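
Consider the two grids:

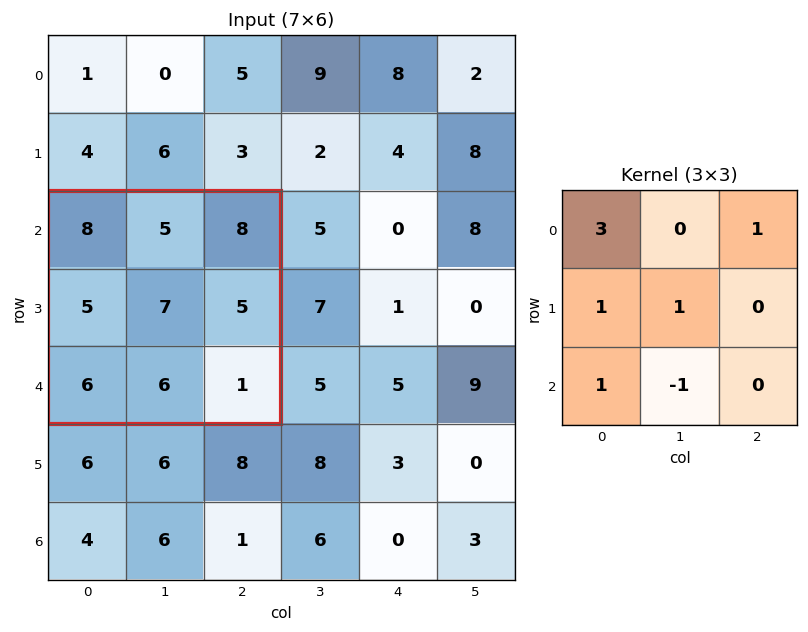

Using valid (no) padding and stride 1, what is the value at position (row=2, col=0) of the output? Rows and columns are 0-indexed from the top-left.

The receptive field on the input at this output position is [8 5 8 / 5 7 5 / 6 6 1]. Elementwise product with the kernel and sum: 8·3 + 8·1 + 5·1 + 7·1 + 6·1 + 6·-1.

44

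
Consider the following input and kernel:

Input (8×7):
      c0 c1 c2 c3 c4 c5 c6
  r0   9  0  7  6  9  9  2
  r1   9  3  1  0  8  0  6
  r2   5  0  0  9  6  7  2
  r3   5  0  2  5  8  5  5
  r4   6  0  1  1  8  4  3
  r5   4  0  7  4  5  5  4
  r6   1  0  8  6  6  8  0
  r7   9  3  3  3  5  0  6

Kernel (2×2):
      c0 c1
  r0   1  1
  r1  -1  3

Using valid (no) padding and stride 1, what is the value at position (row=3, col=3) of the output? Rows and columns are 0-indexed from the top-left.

36

The receptive field on the input at this output position is [5 8 / 1 8]. Elementwise product with the kernel and sum: 5·1 + 8·1 + 1·-1 + 8·3.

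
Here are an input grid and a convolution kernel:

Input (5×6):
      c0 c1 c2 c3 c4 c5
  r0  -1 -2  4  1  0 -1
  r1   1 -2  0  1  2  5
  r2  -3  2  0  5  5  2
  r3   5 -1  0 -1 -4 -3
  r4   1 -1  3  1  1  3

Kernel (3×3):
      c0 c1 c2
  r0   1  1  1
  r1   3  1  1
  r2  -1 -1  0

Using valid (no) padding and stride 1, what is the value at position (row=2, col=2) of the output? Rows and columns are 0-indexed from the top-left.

The receptive field on the input at this output position is [0 5 5 / 0 -1 -4 / 3 1 1]. Elementwise product with the kernel and sum: 0·1 + 5·1 + 5·1 + 0·3 + -1·1 + -4·1 + 3·-1 + 1·-1.

1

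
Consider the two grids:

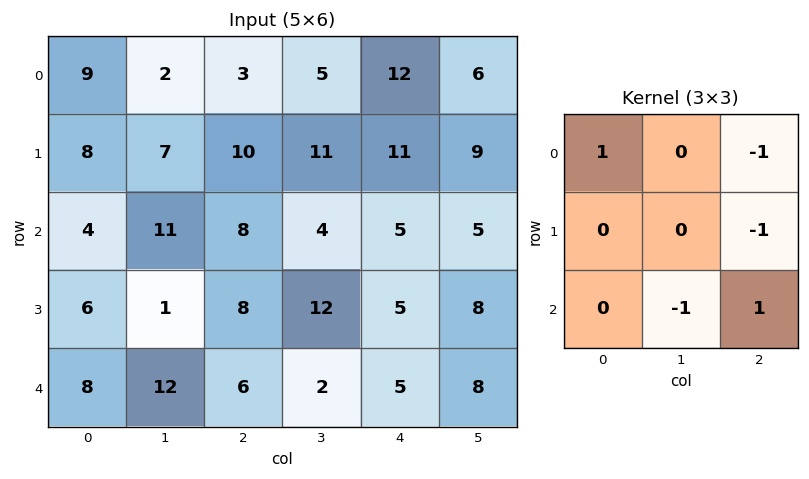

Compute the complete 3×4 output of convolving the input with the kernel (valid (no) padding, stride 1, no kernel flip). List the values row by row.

Output[0,0]: The receptive field on the input at this output position is [9 2 3 / 8 7 10 / 4 11 8]. Elementwise product with the kernel and sum: 9·1 + 3·-1 + 10·-1 + 11·-1 + 8·1.
Output[0,1]: The receptive field on the input at this output position is [2 3 5 / 7 10 11 / 11 8 4]. Elementwise product with the kernel and sum: 2·1 + 5·-1 + 11·-1 + 8·-1 + 4·1.

-7 -18 -19 -10
-3 -4 -13 0
-18 -9 1 -6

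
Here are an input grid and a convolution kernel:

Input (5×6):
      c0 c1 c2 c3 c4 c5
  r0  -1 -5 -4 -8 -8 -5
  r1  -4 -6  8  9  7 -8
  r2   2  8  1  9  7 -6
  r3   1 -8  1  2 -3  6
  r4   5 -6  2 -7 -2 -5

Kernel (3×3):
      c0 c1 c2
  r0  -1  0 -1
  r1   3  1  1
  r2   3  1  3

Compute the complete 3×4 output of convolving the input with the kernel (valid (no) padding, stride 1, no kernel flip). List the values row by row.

12 64 85 55
9 14 0 48
8 -75 -13 -32

Output[0,0]: The receptive field on the input at this output position is [-1 -5 -4 / -4 -6 8 / 2 8 1]. Elementwise product with the kernel and sum: -1·-1 + -4·-1 + -4·3 + -6·1 + 8·1 + 2·3 + 8·1 + 1·3.
Output[0,1]: The receptive field on the input at this output position is [-5 -4 -8 / -6 8 9 / 8 1 9]. Elementwise product with the kernel and sum: -5·-1 + -8·-1 + -6·3 + 8·1 + 9·1 + 8·3 + 1·1 + 9·3.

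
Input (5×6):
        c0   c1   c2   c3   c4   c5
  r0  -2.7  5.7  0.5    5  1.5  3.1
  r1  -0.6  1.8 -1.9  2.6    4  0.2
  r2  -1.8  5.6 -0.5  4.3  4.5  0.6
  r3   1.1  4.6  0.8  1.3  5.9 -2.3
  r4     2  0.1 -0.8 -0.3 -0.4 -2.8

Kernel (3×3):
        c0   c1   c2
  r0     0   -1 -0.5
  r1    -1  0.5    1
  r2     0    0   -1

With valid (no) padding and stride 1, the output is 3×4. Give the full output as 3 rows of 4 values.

Output[0,0]: The receptive field on the input at this output position is [-2.7 5.7 0.5 / -0.6 1.8 -1.9 / -1.8 5.6 -0.5]. Elementwise product with the kernel and sum: 5.7·-1 + 0.5·-0.5 + -0.6·-1 + 1.8·0.5 + -1.9·1 + -0.5·-1.

-5.85 -7.45 -3.05 -4.05
2.45 -2.25 -3.35 -3.25
-2.55 -4.25 -0.4 -2.65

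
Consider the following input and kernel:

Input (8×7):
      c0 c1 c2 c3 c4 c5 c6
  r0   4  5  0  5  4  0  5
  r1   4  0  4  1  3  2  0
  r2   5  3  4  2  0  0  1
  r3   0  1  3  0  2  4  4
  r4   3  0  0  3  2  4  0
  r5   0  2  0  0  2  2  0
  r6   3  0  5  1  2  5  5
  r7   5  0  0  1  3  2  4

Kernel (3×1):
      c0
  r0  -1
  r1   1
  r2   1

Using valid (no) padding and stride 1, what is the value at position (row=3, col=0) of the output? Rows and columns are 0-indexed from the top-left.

The receptive field on the input at this output position is [0 / 3 / 0]. Elementwise product with the kernel and sum: 0·-1 + 3·1 + 0·1.

3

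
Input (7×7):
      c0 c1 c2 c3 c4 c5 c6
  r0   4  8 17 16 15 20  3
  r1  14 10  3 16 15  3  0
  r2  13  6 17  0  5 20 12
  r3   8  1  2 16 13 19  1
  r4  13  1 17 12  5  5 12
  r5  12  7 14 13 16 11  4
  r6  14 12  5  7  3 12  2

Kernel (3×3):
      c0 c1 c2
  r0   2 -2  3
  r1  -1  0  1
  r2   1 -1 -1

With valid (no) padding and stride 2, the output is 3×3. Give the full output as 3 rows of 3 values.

Output[0,0]: The receptive field on the input at this output position is [4 8 17 / 14 10 3 / 13 6 17]. Elementwise product with the kernel and sum: 4·2 + 8·-2 + 17·3 + 14·-1 + 3·1 + 13·1 + 6·-1 + 17·-1.

22 71 -43
54 60 -18
74 22 13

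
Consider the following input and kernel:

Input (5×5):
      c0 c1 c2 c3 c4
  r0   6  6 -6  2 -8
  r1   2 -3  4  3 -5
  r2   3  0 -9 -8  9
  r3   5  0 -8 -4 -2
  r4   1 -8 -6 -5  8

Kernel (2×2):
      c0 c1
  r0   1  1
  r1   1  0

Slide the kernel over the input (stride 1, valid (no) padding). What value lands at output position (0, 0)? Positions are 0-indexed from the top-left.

The receptive field on the input at this output position is [6 6 / 2 -3]. Elementwise product with the kernel and sum: 6·1 + 6·1 + 2·1.

14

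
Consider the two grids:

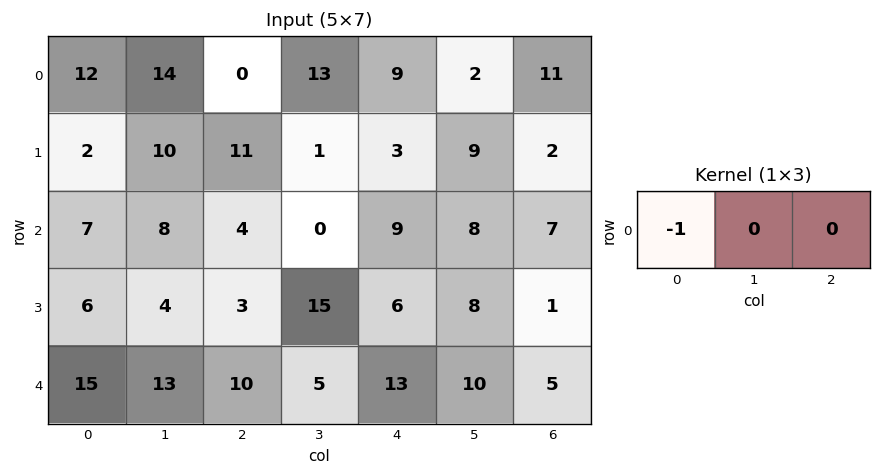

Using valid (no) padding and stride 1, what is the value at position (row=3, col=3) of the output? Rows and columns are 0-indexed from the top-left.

The receptive field on the input at this output position is [15 6 8]. Elementwise product with the kernel and sum: 15·-1.

-15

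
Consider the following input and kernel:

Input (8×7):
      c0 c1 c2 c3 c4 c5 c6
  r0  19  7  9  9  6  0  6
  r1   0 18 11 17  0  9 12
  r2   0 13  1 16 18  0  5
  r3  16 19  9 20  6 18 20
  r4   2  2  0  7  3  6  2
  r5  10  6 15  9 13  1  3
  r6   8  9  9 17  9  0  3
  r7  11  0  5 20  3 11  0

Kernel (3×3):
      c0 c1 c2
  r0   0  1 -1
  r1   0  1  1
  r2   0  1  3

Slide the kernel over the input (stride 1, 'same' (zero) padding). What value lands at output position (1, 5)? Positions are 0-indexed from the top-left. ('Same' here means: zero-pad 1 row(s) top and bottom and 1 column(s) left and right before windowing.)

30

The receptive field on the zero-padded input at this output position is [6 0 6 / 0 9 12 / 18 0 5]. Elementwise product with the kernel and sum: 0·1 + 6·-1 + 9·1 + 12·1 + 0·1 + 5·3.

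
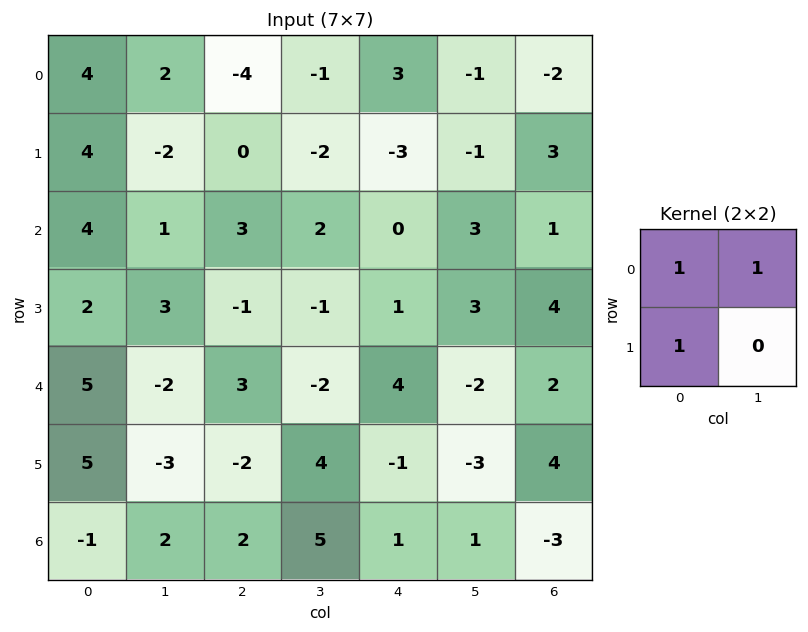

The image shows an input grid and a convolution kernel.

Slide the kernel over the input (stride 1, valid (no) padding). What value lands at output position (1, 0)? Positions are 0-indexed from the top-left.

The receptive field on the input at this output position is [4 -2 / 4 1]. Elementwise product with the kernel and sum: 4·1 + -2·1 + 4·1.

6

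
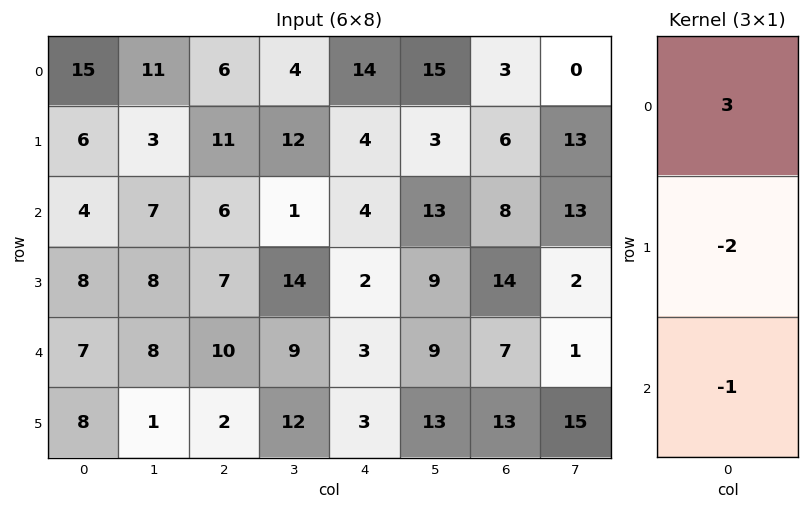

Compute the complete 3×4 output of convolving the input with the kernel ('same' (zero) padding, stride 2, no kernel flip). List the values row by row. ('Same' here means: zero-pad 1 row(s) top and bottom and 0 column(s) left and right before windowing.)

-36 -23 -32 -12
2 14 2 -12
2 -1 -3 15

Output[0,0]: The receptive field on the zero-padded input at this output position is [0 / 15 / 6]. Elementwise product with the kernel and sum: 0·3 + 15·-2 + 6·-1.
Output[0,1]: The receptive field on the zero-padded input at this output position is [0 / 6 / 11]. Elementwise product with the kernel and sum: 0·3 + 6·-2 + 11·-1.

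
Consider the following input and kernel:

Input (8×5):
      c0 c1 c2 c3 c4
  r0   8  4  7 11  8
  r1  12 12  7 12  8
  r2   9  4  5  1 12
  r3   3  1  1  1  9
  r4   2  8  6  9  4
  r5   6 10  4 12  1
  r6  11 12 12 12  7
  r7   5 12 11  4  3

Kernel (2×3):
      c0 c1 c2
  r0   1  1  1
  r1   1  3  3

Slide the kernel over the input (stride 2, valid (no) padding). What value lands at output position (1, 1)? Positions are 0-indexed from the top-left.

The receptive field on the input at this output position is [5 1 12 / 1 1 9]. Elementwise product with the kernel and sum: 5·1 + 1·1 + 12·1 + 1·1 + 1·3 + 9·3.

49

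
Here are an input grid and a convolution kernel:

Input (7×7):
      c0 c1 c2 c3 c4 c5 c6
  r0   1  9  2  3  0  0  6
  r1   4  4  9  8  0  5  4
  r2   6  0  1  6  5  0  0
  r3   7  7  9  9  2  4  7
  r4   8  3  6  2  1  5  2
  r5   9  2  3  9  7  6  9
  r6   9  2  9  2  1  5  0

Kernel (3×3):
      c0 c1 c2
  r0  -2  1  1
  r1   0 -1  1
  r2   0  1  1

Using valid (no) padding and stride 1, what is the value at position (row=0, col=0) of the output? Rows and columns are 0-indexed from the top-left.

15

The receptive field on the input at this output position is [1 9 2 / 4 4 9 / 6 0 1]. Elementwise product with the kernel and sum: 1·-2 + 9·1 + 2·1 + 4·-1 + 9·1 + 0·1 + 1·1.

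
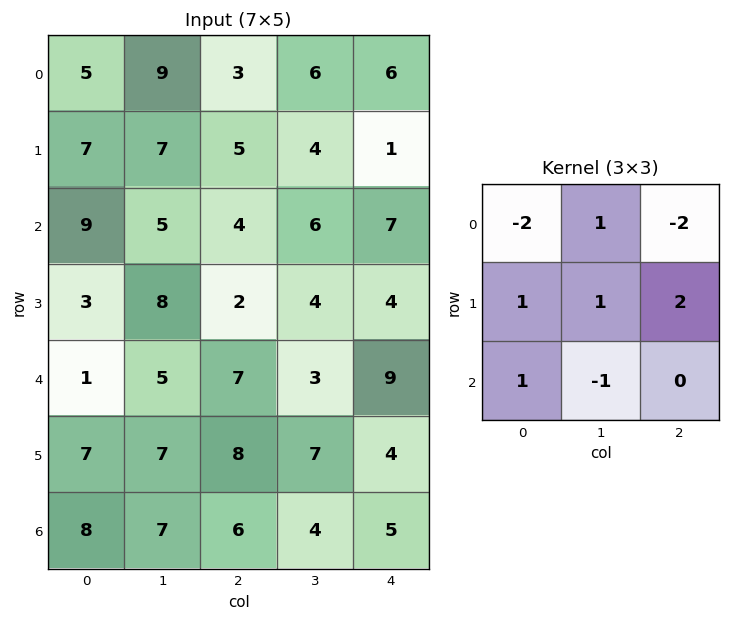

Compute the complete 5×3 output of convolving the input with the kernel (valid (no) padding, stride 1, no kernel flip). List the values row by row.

21 -6 -3
0 10 14
-10 -2 2
18 -5 21
20 21 -4

Output[0,0]: The receptive field on the input at this output position is [5 9 3 / 7 7 5 / 9 5 4]. Elementwise product with the kernel and sum: 5·-2 + 9·1 + 3·-2 + 7·1 + 7·1 + 5·2 + 9·1 + 5·-1.
Output[0,1]: The receptive field on the input at this output position is [9 3 6 / 7 5 4 / 5 4 6]. Elementwise product with the kernel and sum: 9·-2 + 3·1 + 6·-2 + 7·1 + 5·1 + 4·2 + 5·1 + 4·-1.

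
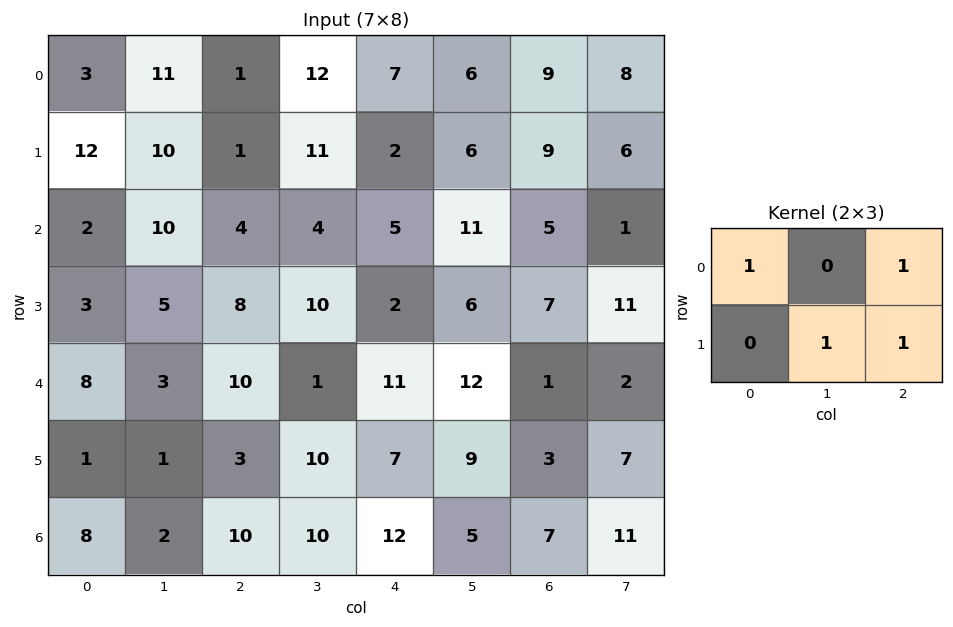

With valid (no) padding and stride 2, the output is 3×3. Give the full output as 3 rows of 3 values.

15 21 31
19 21 23
22 38 24

Output[0,0]: The receptive field on the input at this output position is [3 11 1 / 12 10 1]. Elementwise product with the kernel and sum: 3·1 + 1·1 + 10·1 + 1·1.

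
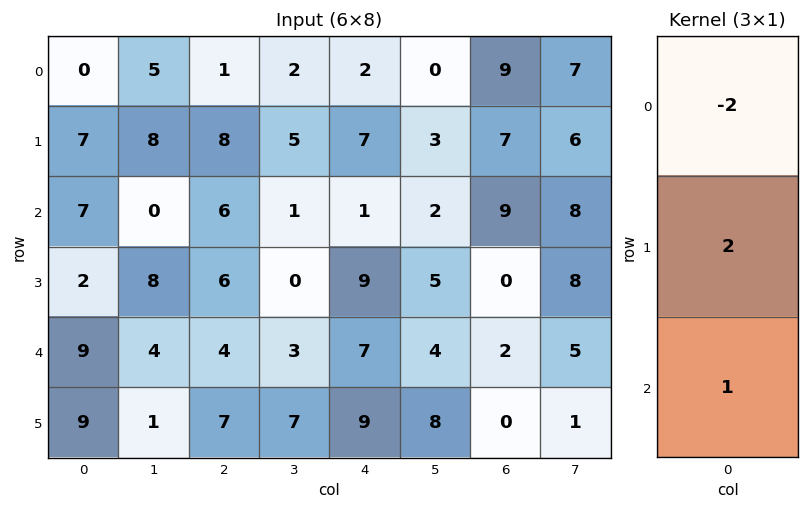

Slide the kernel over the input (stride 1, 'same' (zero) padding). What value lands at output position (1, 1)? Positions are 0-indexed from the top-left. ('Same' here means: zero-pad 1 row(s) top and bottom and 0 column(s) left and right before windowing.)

6

The receptive field on the zero-padded input at this output position is [5 / 8 / 0]. Elementwise product with the kernel and sum: 5·-2 + 8·2 + 0·1.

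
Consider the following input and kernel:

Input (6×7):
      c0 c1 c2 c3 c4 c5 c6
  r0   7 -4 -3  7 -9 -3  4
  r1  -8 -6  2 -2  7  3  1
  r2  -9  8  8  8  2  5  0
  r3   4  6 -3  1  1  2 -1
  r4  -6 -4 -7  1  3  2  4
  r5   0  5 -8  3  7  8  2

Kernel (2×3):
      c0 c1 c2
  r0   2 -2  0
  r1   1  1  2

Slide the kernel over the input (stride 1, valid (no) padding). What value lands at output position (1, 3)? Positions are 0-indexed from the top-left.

2

The receptive field on the input at this output position is [-2 7 3 / 8 2 5]. Elementwise product with the kernel and sum: -2·2 + 7·-2 + 8·1 + 2·1 + 5·2.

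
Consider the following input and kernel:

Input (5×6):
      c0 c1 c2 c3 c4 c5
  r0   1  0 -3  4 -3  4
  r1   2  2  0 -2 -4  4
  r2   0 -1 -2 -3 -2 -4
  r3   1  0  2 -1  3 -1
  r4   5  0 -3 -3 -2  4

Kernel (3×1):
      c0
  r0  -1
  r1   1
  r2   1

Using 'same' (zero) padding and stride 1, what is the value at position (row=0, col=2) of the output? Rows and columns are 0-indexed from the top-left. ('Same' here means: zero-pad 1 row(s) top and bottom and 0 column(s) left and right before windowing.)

-3

The receptive field on the zero-padded input at this output position is [0 / -3 / 0]. Elementwise product with the kernel and sum: 0·-1 + -3·1 + 0·1.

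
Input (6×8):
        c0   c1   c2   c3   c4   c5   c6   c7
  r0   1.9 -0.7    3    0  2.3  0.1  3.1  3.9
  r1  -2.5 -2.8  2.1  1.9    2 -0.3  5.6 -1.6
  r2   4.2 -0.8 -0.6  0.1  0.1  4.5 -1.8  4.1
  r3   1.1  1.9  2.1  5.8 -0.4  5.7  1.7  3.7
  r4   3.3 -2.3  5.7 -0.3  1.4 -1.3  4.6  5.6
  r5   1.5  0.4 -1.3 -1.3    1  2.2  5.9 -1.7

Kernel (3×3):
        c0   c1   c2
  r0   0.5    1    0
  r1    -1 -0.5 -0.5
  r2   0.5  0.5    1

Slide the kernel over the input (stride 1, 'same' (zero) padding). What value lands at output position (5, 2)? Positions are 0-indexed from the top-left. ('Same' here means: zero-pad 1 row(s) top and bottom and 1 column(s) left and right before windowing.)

5.45

The receptive field on the zero-padded input at this output position is [-2.3 5.7 -0.3 / 0.4 -1.3 -1.3 / 0 0 0]. Elementwise product with the kernel and sum: -2.3·0.5 + 5.7·1 + 0.4·-1 + -1.3·-0.5 + -1.3·-0.5 + 0·0.5 + 0·0.5 + 0·1.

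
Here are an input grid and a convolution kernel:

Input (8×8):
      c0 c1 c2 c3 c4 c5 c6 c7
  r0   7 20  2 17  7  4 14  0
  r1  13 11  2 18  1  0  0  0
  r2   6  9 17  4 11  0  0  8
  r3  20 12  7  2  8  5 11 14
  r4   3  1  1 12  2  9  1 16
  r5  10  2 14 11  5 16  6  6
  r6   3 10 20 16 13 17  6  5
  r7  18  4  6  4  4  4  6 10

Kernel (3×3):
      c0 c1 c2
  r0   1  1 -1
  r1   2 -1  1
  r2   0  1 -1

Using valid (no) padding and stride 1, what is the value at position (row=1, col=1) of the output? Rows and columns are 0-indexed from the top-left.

5

The receptive field on the input at this output position is [11 2 18 / 9 17 4 / 12 7 2]. Elementwise product with the kernel and sum: 11·1 + 2·1 + 18·-1 + 9·2 + 17·-1 + 4·1 + 7·1 + 2·-1.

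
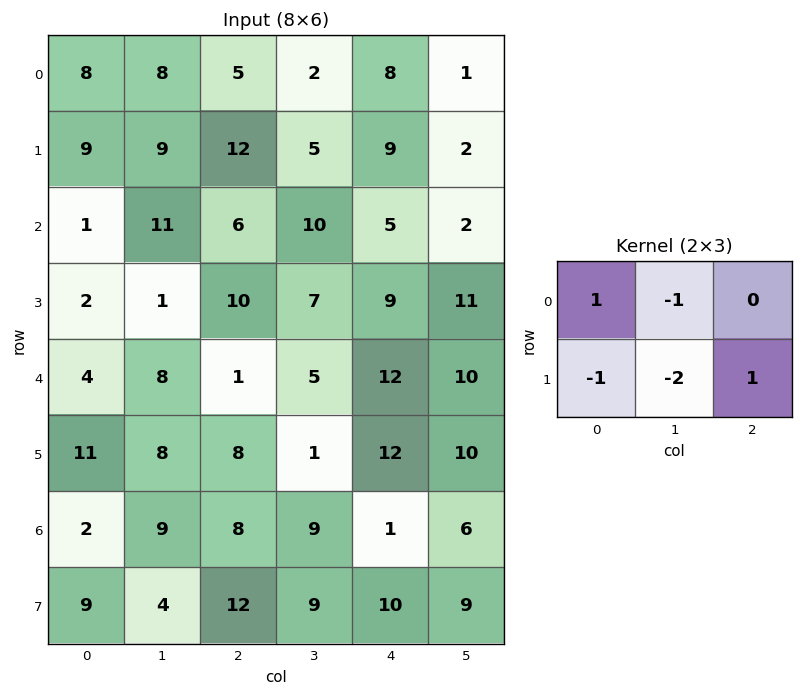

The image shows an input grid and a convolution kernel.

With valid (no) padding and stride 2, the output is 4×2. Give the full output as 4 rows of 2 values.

-15 -10
-4 -19
-23 -2
-12 -21

Output[0,0]: The receptive field on the input at this output position is [8 8 5 / 9 9 12]. Elementwise product with the kernel and sum: 8·1 + 8·-1 + 9·-1 + 9·-2 + 12·1.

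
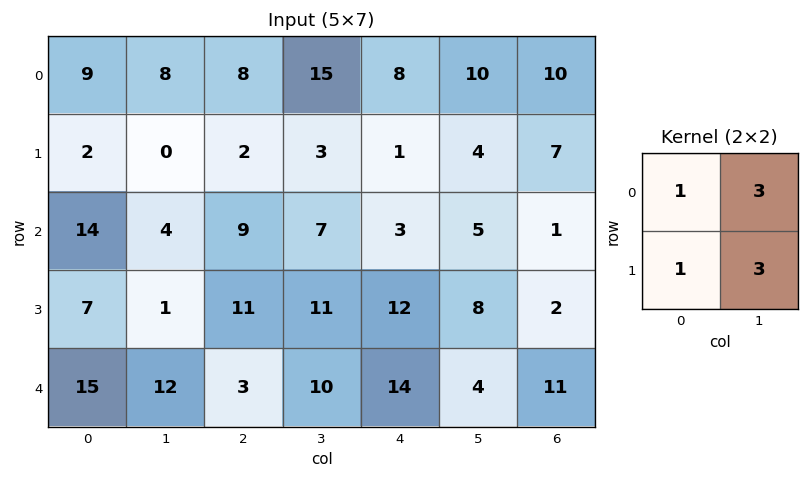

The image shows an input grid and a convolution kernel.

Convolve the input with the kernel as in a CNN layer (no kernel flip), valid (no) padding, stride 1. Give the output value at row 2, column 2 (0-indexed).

The receptive field on the input at this output position is [9 7 / 11 11]. Elementwise product with the kernel and sum: 9·1 + 7·3 + 11·1 + 11·3.

74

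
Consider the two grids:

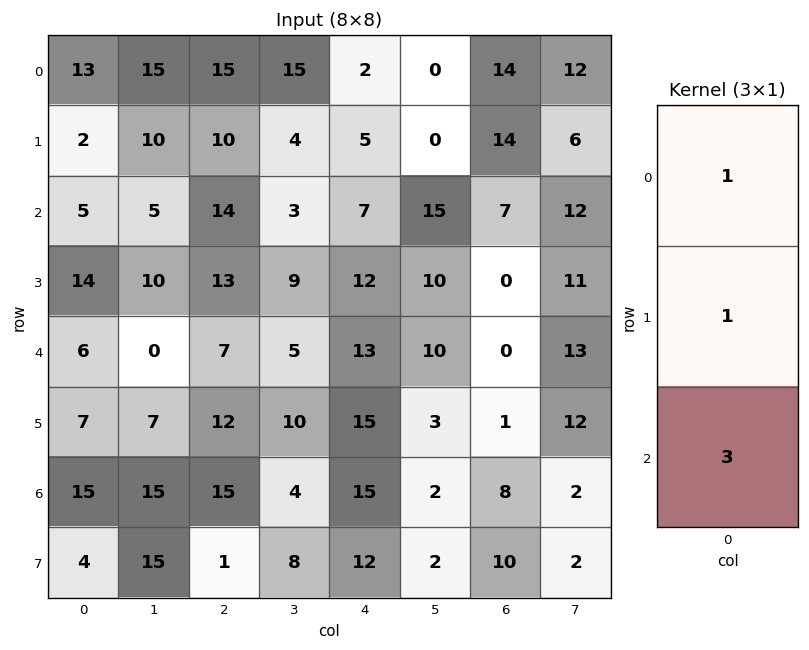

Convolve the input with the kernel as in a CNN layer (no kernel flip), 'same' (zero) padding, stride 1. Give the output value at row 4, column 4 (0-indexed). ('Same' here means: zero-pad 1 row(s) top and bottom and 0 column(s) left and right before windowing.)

70

The receptive field on the zero-padded input at this output position is [12 / 13 / 15]. Elementwise product with the kernel and sum: 12·1 + 13·1 + 15·3.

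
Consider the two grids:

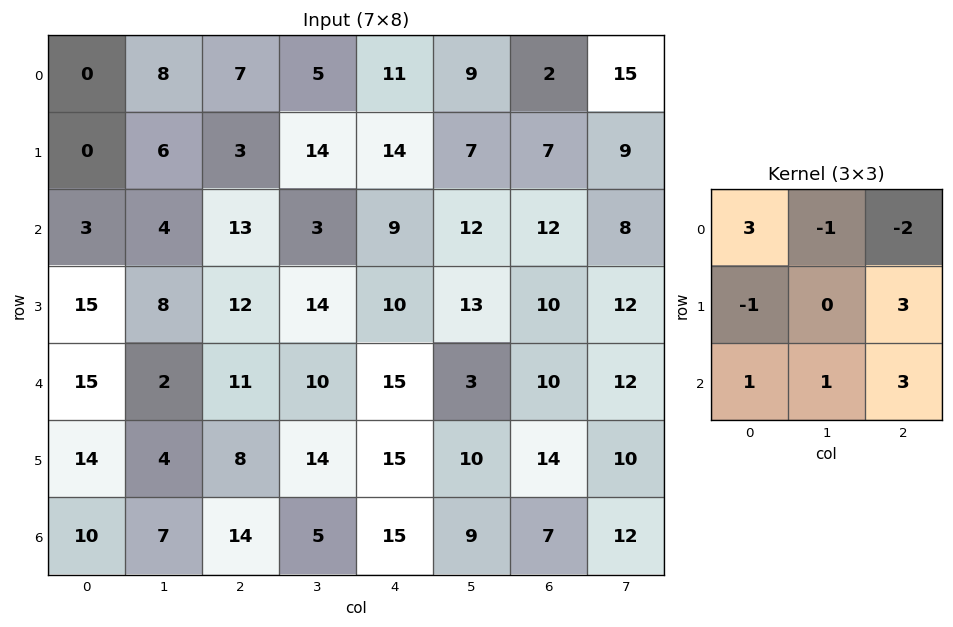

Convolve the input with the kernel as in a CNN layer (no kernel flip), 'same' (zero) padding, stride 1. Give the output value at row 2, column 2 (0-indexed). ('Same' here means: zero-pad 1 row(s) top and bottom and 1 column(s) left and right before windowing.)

The receptive field on the zero-padded input at this output position is [6 3 14 / 4 13 3 / 8 12 14]. Elementwise product with the kernel and sum: 6·3 + 3·-1 + 14·-2 + 4·-1 + 3·3 + 8·1 + 12·1 + 14·3.

54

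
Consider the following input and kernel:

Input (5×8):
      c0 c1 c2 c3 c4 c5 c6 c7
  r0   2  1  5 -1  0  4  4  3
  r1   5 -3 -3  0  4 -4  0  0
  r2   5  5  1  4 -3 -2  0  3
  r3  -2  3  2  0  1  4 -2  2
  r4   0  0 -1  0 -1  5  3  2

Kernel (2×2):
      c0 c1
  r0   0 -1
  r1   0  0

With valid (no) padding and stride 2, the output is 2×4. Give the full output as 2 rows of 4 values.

Output[0,0]: The receptive field on the input at this output position is [2 1 / 5 -3]. Elementwise product with the kernel and sum: 1·-1.

-1 1 -4 -3
-5 -4 2 -3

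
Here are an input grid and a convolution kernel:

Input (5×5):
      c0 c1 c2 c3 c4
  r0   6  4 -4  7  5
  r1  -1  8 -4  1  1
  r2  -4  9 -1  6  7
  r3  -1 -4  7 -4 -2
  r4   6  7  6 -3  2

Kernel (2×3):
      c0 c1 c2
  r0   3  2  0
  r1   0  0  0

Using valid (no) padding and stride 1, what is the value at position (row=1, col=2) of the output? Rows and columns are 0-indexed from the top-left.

The receptive field on the input at this output position is [-4 1 1 / -1 6 7]. Elementwise product with the kernel and sum: -4·3 + 1·2.

-10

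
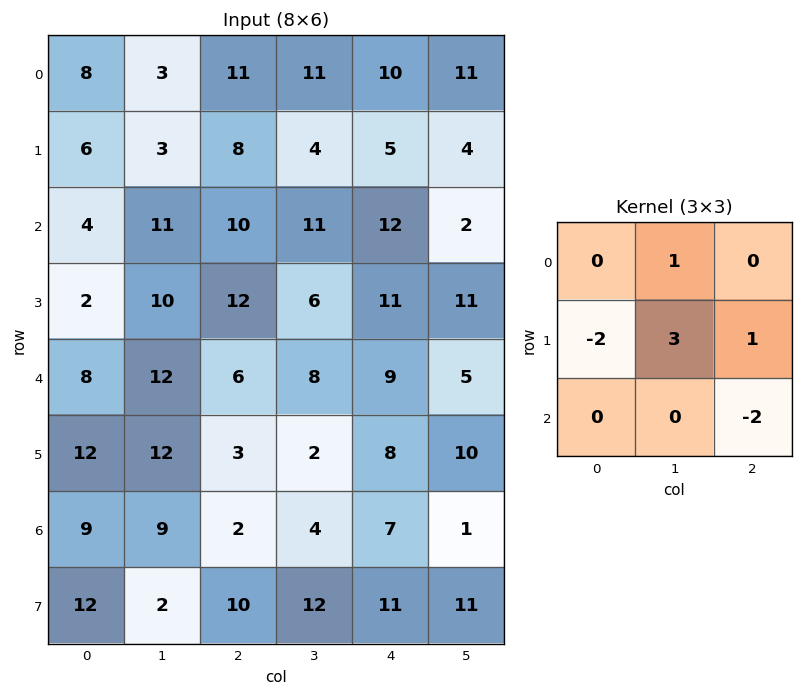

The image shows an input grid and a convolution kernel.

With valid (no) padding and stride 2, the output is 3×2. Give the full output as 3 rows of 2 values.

-12 -12
37 -2
23 2

Output[0,0]: The receptive field on the input at this output position is [8 3 11 / 6 3 8 / 4 11 10]. Elementwise product with the kernel and sum: 3·1 + 6·-2 + 3·3 + 8·1 + 10·-2.
Output[0,1]: The receptive field on the input at this output position is [11 11 10 / 8 4 5 / 10 11 12]. Elementwise product with the kernel and sum: 11·1 + 8·-2 + 4·3 + 5·1 + 12·-2.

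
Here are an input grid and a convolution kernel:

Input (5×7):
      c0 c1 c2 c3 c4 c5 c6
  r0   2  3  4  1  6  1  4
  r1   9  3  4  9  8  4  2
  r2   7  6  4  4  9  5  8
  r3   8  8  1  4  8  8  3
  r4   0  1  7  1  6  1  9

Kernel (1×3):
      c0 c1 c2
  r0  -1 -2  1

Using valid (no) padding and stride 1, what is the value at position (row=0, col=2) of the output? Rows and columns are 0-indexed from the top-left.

0

The receptive field on the input at this output position is [4 1 6]. Elementwise product with the kernel and sum: 4·-1 + 1·-2 + 6·1.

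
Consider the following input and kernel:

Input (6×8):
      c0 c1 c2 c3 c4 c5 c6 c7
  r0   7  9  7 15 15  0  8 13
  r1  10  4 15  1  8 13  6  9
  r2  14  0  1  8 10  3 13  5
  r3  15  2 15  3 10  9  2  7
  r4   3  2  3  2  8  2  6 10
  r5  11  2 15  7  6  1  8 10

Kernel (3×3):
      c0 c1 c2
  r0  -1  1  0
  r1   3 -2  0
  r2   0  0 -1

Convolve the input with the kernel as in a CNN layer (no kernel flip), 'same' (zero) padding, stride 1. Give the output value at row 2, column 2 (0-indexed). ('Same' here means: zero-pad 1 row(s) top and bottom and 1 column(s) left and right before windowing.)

The receptive field on the zero-padded input at this output position is [4 15 1 / 0 1 8 / 2 15 3]. Elementwise product with the kernel and sum: 4·-1 + 15·1 + 0·3 + 1·-2 + 3·-1.

6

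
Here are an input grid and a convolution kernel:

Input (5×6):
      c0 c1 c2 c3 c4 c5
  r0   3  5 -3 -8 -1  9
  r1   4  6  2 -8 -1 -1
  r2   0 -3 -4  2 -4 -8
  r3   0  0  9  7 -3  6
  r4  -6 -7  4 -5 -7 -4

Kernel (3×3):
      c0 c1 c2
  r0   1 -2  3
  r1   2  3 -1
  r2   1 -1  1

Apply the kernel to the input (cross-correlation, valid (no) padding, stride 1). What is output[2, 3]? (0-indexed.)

-17

The receptive field on the input at this output position is [2 -4 -8 / 7 -3 6 / -5 -7 -4]. Elementwise product with the kernel and sum: 2·1 + -4·-2 + -8·3 + 7·2 + -3·3 + 6·-1 + -5·1 + -7·-1 + -4·1.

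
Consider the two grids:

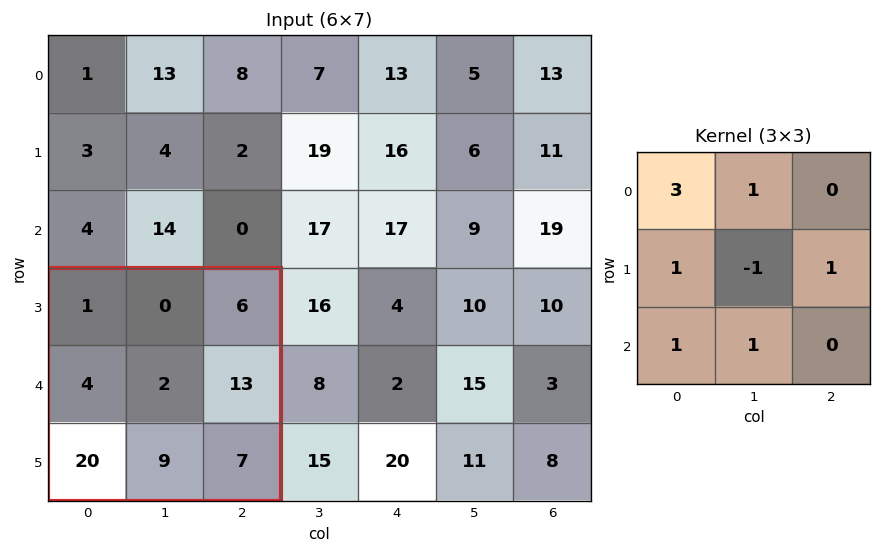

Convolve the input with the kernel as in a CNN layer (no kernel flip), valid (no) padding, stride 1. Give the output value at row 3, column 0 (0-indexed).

47

The receptive field on the input at this output position is [1 0 6 / 4 2 13 / 20 9 7]. Elementwise product with the kernel and sum: 1·3 + 0·1 + 4·1 + 2·-1 + 13·1 + 20·1 + 9·1.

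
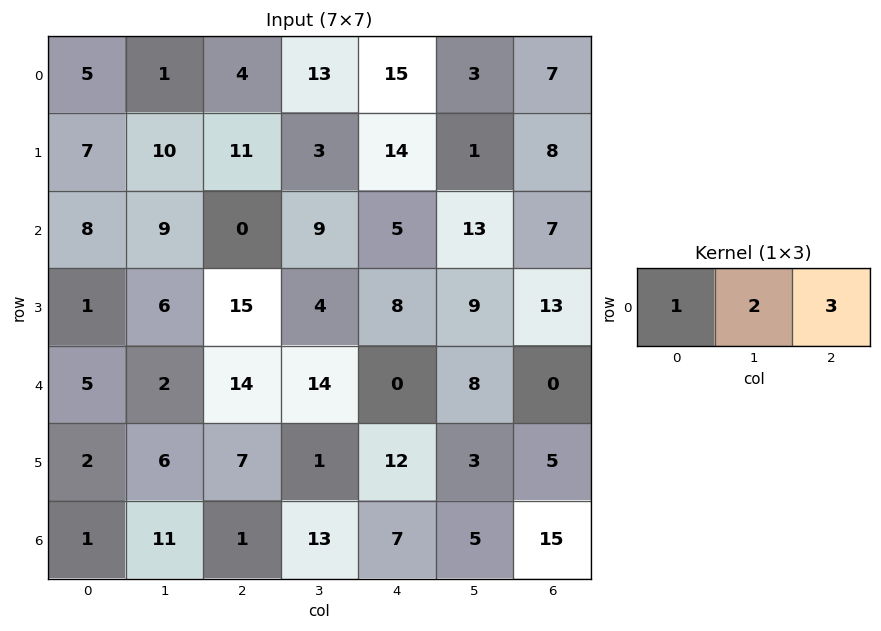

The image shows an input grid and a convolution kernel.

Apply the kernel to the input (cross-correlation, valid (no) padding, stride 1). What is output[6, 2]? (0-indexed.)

48

The receptive field on the input at this output position is [1 13 7]. Elementwise product with the kernel and sum: 1·1 + 13·2 + 7·3.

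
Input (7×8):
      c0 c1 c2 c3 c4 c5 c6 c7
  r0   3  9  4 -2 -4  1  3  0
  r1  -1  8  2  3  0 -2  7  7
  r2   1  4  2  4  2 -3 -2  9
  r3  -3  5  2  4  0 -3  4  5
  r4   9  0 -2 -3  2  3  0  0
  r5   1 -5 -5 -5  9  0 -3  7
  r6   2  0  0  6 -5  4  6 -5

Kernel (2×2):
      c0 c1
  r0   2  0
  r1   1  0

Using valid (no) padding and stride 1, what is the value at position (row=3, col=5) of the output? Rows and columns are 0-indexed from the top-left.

-3

The receptive field on the input at this output position is [-3 4 / 3 0]. Elementwise product with the kernel and sum: -3·2 + 3·1.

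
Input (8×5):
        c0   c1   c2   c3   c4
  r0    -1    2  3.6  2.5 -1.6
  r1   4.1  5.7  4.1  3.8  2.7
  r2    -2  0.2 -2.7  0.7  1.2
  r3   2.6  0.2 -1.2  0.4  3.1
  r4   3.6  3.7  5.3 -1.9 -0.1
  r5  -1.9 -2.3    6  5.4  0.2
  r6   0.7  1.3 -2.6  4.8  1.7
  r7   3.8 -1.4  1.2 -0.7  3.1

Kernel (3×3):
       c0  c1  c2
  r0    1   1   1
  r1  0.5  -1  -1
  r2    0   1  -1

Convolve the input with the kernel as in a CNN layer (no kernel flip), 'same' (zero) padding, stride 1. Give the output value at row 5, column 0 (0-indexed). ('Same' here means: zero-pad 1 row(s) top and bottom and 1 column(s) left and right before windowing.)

10.9

The receptive field on the zero-padded input at this output position is [0 3.6 3.7 / 0 -1.9 -2.3 / 0 0.7 1.3]. Elementwise product with the kernel and sum: 0·1 + 3.6·1 + 3.7·1 + 0·0.5 + -1.9·-1 + -2.3·-1 + 0.7·1 + 1.3·-1.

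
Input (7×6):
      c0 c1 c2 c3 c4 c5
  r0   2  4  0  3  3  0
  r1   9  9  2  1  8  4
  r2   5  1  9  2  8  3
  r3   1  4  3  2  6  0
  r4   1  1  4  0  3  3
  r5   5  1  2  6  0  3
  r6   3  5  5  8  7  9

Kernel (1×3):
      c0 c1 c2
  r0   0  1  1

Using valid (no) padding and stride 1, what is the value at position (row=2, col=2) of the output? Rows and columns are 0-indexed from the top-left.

10

The receptive field on the input at this output position is [9 2 8]. Elementwise product with the kernel and sum: 2·1 + 8·1.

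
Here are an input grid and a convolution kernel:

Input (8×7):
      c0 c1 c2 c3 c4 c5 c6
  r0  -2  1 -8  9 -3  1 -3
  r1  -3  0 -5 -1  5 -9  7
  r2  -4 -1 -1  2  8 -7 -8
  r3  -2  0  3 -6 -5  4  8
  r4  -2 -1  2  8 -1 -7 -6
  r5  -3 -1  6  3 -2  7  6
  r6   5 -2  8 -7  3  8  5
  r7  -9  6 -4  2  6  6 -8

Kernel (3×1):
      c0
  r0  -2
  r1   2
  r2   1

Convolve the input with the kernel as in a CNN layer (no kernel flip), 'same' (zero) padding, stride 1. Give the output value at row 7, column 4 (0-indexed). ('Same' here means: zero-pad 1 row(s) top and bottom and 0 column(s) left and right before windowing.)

6

The receptive field on the zero-padded input at this output position is [3 / 6 / 0]. Elementwise product with the kernel and sum: 3·-2 + 6·2 + 0·1.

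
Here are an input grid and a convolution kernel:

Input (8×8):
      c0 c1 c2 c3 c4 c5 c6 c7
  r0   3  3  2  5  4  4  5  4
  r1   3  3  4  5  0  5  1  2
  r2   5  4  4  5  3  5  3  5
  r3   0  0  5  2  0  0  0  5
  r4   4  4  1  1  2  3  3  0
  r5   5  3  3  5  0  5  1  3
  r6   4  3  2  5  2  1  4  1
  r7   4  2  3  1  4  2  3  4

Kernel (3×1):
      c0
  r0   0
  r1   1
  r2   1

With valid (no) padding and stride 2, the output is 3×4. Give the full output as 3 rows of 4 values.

8 8 3 4
4 6 2 3
9 5 2 5

Output[0,0]: The receptive field on the input at this output position is [3 / 3 / 5]. Elementwise product with the kernel and sum: 3·1 + 5·1.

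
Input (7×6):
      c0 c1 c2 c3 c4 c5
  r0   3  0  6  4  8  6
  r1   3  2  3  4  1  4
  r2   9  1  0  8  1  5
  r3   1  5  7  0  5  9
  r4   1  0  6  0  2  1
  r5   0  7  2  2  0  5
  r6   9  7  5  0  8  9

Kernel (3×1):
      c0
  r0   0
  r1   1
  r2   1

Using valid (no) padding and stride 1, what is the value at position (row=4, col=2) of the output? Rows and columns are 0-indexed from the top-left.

7

The receptive field on the input at this output position is [6 / 2 / 5]. Elementwise product with the kernel and sum: 2·1 + 5·1.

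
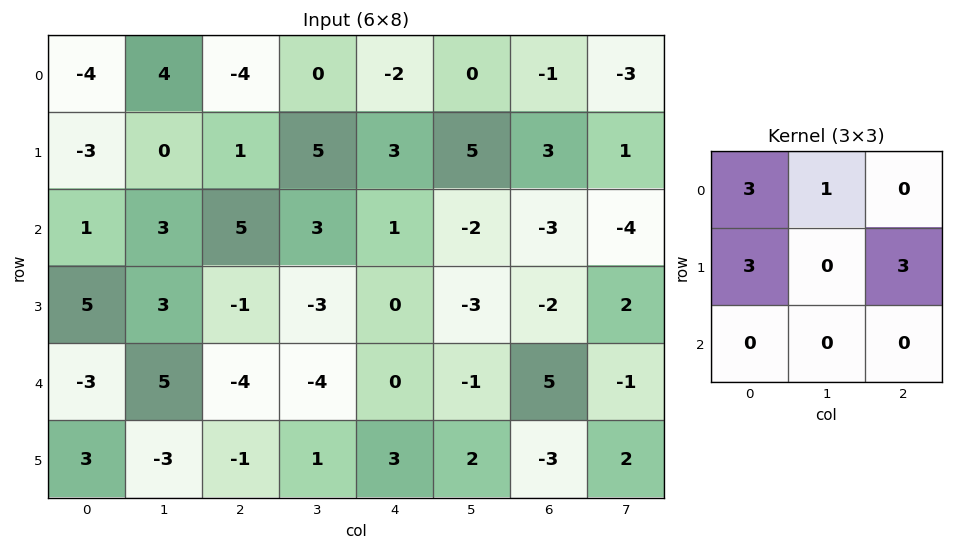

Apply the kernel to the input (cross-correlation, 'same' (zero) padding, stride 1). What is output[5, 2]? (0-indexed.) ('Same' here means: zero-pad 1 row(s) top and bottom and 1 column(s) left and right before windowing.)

5

The receptive field on the zero-padded input at this output position is [5 -4 -4 / -3 -1 1 / 0 0 0]. Elementwise product with the kernel and sum: 5·3 + -4·1 + -3·3 + 1·3.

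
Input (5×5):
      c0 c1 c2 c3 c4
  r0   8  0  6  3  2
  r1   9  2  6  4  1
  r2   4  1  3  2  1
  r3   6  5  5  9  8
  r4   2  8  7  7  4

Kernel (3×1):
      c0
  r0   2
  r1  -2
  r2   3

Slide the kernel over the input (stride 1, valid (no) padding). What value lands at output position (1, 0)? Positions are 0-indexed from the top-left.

28

The receptive field on the input at this output position is [9 / 4 / 6]. Elementwise product with the kernel and sum: 9·2 + 4·-2 + 6·3.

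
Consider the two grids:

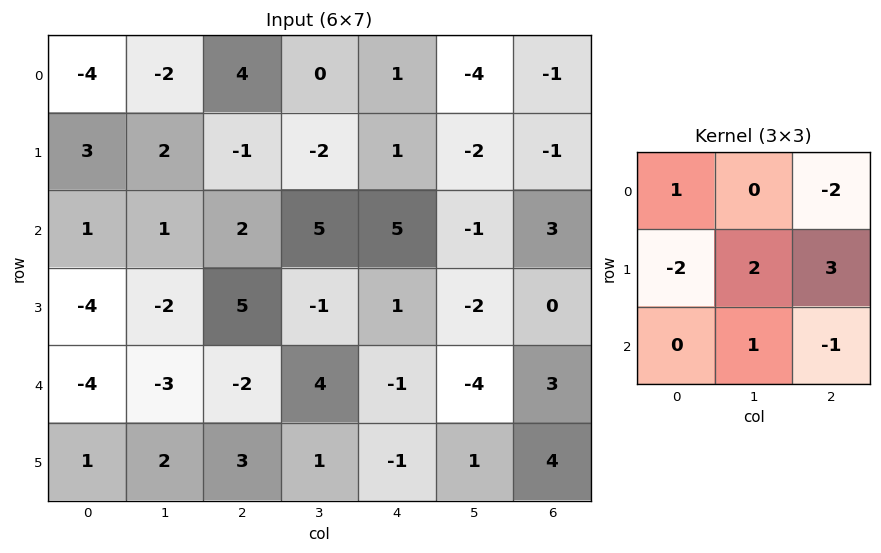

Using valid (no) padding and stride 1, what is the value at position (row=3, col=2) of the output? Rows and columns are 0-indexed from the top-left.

14

The receptive field on the input at this output position is [5 -1 1 / -2 4 -1 / 3 1 -1]. Elementwise product with the kernel and sum: 5·1 + 1·-2 + -2·-2 + 4·2 + -1·3 + 1·1 + -1·-1.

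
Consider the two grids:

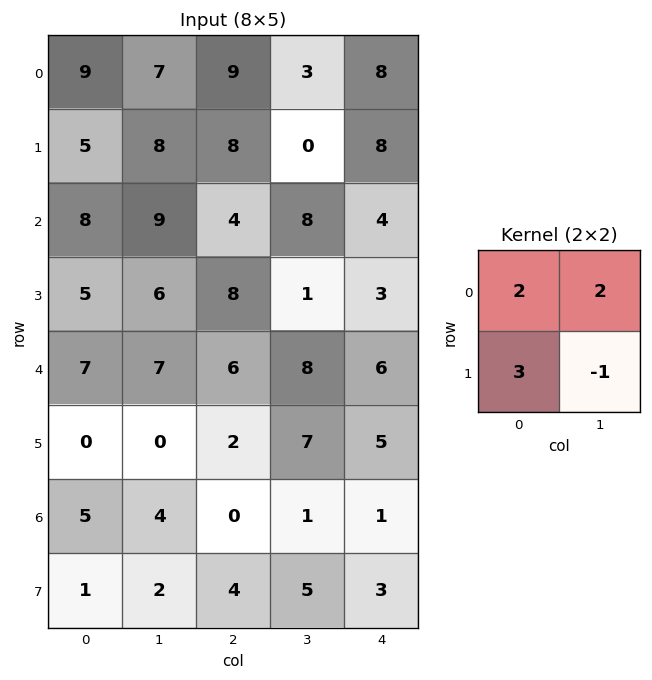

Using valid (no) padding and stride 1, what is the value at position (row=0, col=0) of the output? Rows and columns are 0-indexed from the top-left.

The receptive field on the input at this output position is [9 7 / 5 8]. Elementwise product with the kernel and sum: 9·2 + 7·2 + 5·3 + 8·-1.

39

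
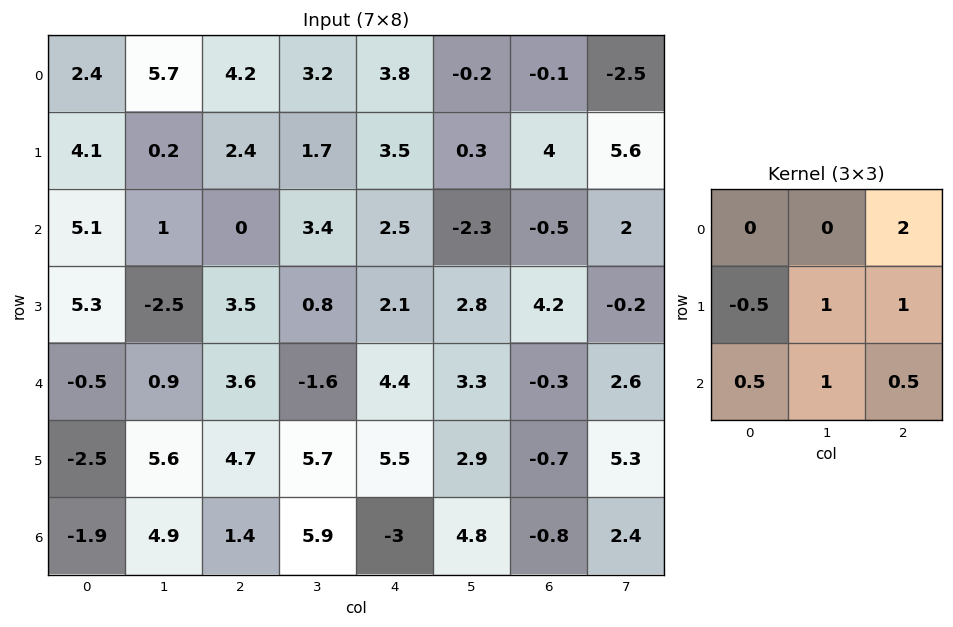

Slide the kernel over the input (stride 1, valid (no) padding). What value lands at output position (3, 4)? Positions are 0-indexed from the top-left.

14.5

The receptive field on the input at this output position is [2.1 2.8 4.2 / 4.4 3.3 -0.3 / 5.5 2.9 -0.7]. Elementwise product with the kernel and sum: 4.2·2 + 4.4·-0.5 + 3.3·1 + -0.3·1 + 5.5·0.5 + 2.9·1 + -0.7·0.5.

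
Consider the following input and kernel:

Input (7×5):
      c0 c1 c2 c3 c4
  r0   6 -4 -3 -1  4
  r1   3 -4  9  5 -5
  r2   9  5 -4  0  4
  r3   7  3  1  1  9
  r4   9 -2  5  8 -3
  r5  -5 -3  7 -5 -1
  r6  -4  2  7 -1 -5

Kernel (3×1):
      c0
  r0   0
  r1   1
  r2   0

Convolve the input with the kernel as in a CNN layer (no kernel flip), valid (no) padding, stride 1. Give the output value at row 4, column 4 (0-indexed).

The receptive field on the input at this output position is [-3 / -1 / -5]. Elementwise product with the kernel and sum: -1·1.

-1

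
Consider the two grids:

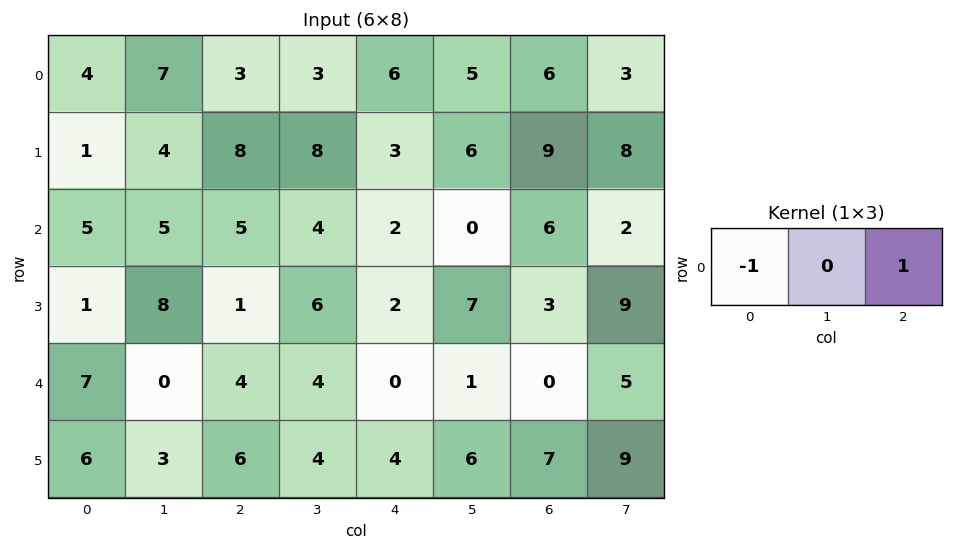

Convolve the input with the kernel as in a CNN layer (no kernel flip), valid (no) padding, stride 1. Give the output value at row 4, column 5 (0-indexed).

The receptive field on the input at this output position is [1 0 5]. Elementwise product with the kernel and sum: 1·-1 + 5·1.

4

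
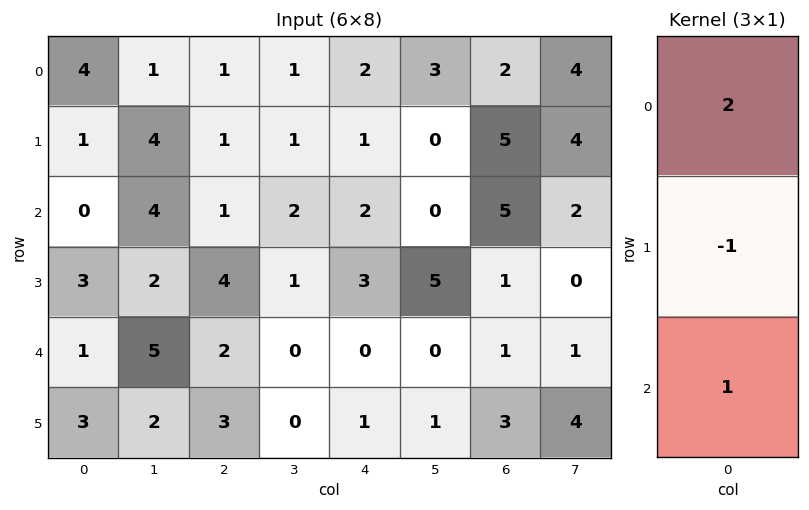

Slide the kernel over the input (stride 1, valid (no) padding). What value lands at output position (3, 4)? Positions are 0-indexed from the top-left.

7

The receptive field on the input at this output position is [3 / 0 / 1]. Elementwise product with the kernel and sum: 3·2 + 0·-1 + 1·1.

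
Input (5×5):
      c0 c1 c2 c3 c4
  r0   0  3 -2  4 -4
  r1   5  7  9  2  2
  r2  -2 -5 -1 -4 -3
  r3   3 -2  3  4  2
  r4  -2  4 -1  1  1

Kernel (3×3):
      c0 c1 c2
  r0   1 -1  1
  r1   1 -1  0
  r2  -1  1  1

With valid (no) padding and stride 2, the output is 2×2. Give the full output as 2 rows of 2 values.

Output[0,0]: The receptive field on the input at this output position is [0 3 -2 / 5 7 9 / -2 -5 -1]. Elementwise product with the kernel and sum: 0·1 + 3·-1 + -2·1 + 5·1 + 7·-1 + -2·-1 + -5·1 + -1·1.
Output[0,1]: The receptive field on the input at this output position is [-2 4 -4 / 9 2 2 / -1 -4 -3]. Elementwise product with the kernel and sum: -2·1 + 4·-1 + -4·1 + 9·1 + 2·-1 + -1·-1 + -4·1 + -3·1.

-11 -9
12 2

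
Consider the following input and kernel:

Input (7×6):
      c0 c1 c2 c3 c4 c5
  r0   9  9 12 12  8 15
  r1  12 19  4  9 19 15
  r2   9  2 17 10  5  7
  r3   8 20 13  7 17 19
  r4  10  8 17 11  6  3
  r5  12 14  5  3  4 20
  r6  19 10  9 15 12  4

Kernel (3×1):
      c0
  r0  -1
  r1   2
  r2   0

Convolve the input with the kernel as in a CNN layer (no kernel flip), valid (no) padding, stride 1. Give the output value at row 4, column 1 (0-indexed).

20

The receptive field on the input at this output position is [8 / 14 / 10]. Elementwise product with the kernel and sum: 8·-1 + 14·2.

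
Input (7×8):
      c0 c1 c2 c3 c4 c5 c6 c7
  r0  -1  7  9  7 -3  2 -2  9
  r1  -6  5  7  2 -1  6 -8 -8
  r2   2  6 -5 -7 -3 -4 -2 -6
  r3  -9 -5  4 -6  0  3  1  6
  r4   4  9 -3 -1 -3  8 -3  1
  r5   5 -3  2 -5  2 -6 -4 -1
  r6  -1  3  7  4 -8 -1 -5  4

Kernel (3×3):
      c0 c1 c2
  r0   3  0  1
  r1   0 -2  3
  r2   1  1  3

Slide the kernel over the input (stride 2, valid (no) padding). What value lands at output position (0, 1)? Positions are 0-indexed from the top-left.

The receptive field on the input at this output position is [9 7 -3 / 7 2 -1 / -5 -7 -3]. Elementwise product with the kernel and sum: 9·3 + -3·1 + 2·-2 + -1·3 + -5·1 + -7·1 + -3·3.

-4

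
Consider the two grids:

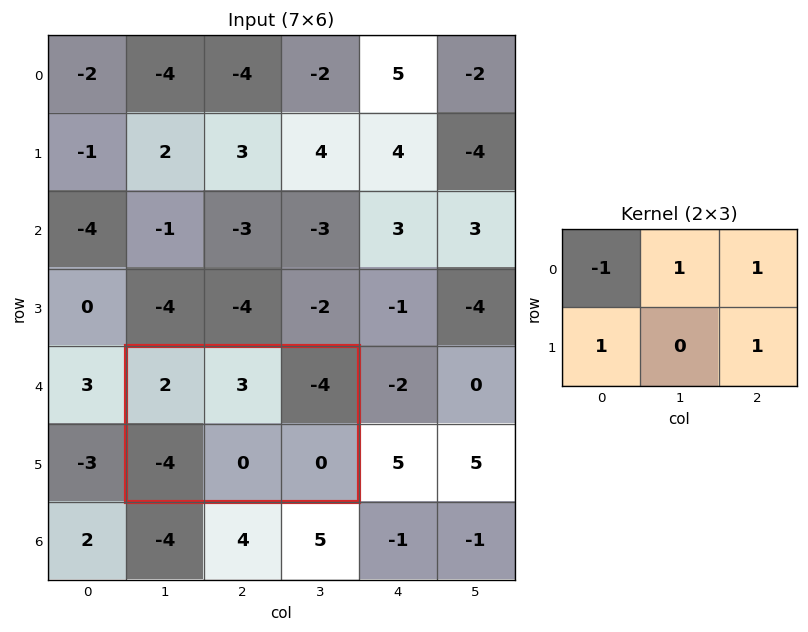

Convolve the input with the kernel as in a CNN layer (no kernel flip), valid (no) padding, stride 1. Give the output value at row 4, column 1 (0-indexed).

The receptive field on the input at this output position is [2 3 -4 / -4 0 0]. Elementwise product with the kernel and sum: 2·-1 + 3·1 + -4·1 + -4·1 + 0·1.

-7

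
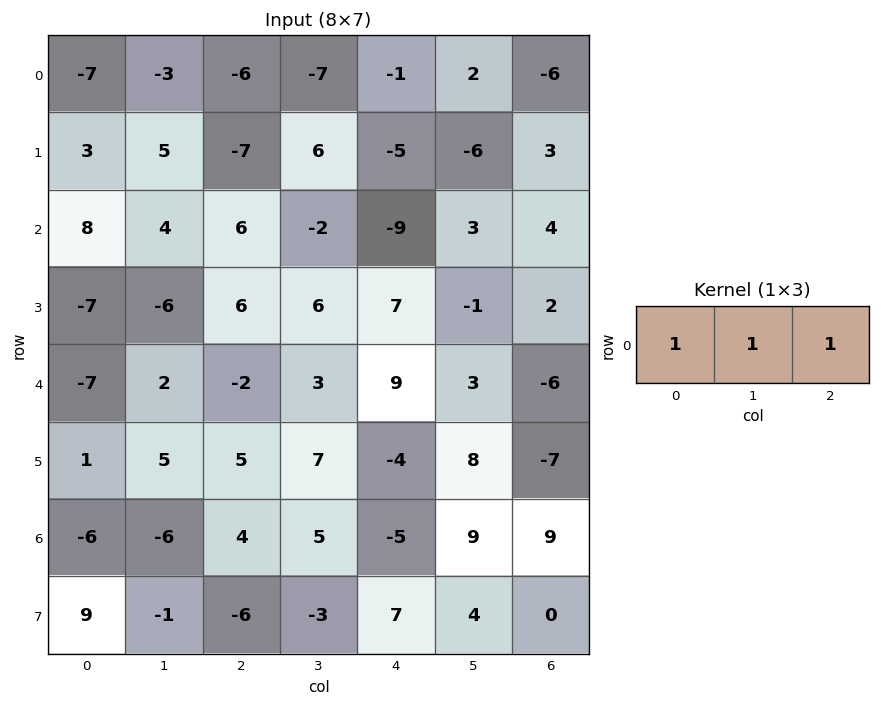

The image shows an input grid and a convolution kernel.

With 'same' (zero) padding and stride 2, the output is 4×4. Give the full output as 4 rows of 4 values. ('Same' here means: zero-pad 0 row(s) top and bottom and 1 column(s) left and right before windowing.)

Output[0,0]: The receptive field on the zero-padded input at this output position is [0 -7 -3]. Elementwise product with the kernel and sum: 0·1 + -7·1 + -3·1.
Output[0,1]: The receptive field on the zero-padded input at this output position is [-3 -6 -7]. Elementwise product with the kernel and sum: -3·1 + -6·1 + -7·1.

-10 -16 -6 -4
12 8 -8 7
-5 3 15 -3
-12 3 9 18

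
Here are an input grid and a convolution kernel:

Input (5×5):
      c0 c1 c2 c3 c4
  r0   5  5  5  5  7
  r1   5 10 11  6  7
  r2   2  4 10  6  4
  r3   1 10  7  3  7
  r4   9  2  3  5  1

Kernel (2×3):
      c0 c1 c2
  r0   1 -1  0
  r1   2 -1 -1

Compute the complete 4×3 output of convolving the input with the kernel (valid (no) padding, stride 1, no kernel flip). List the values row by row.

-11 3 9
-15 -9 15
-17 4 8
4 -1 4

Output[0,0]: The receptive field on the input at this output position is [5 5 5 / 5 10 11]. Elementwise product with the kernel and sum: 5·1 + 5·-1 + 5·2 + 10·-1 + 11·-1.
Output[0,1]: The receptive field on the input at this output position is [5 5 5 / 10 11 6]. Elementwise product with the kernel and sum: 5·1 + 5·-1 + 10·2 + 11·-1 + 6·-1.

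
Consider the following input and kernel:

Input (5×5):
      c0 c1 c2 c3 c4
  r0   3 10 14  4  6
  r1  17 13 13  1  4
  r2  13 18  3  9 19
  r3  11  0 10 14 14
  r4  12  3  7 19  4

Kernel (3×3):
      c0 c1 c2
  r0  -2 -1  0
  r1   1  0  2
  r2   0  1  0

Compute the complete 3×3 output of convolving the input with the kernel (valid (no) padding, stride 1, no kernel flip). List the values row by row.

Output[0,0]: The receptive field on the input at this output position is [3 10 14 / 17 13 13 / 13 18 3]. Elementwise product with the kernel and sum: 3·-2 + 10·-1 + 17·1 + 13·2 + 18·1.

45 -16 -2
-28 7 28
-10 -4 42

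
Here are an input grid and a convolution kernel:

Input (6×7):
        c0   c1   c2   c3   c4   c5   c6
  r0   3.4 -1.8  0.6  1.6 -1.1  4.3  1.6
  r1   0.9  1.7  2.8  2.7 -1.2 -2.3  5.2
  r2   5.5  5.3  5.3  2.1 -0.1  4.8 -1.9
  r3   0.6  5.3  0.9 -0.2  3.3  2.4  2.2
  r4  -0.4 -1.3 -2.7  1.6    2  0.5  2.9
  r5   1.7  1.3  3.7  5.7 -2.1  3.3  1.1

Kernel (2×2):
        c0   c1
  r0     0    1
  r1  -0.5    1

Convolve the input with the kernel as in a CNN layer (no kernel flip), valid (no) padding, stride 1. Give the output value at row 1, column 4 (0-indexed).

2.55

The receptive field on the input at this output position is [-1.2 -2.3 / -0.1 4.8]. Elementwise product with the kernel and sum: -2.3·1 + -0.1·-0.5 + 4.8·1.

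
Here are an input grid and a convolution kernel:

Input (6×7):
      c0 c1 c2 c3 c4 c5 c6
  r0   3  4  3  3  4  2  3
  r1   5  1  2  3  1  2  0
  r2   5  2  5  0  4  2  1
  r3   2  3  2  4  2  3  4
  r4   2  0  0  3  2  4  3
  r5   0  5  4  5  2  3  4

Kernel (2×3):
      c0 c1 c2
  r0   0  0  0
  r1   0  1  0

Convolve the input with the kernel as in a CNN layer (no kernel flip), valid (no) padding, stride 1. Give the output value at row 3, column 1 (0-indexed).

0

The receptive field on the input at this output position is [3 2 4 / 0 0 3]. Elementwise product with the kernel and sum: 0·1.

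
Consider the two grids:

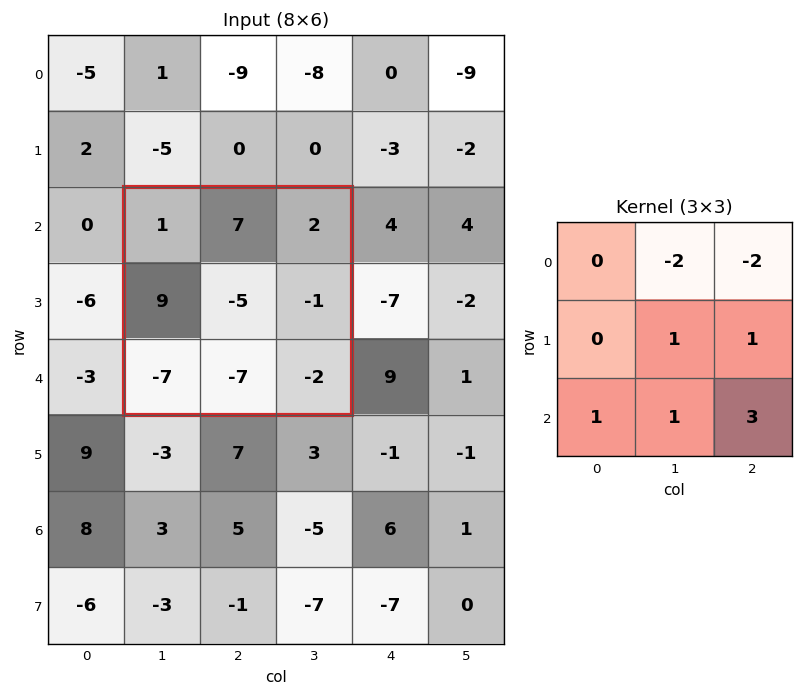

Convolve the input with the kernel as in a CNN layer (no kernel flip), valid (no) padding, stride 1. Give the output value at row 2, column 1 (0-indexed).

The receptive field on the input at this output position is [1 7 2 / 9 -5 -1 / -7 -7 -2]. Elementwise product with the kernel and sum: 7·-2 + 2·-2 + -5·1 + -1·1 + -7·1 + -7·1 + -2·3.

-44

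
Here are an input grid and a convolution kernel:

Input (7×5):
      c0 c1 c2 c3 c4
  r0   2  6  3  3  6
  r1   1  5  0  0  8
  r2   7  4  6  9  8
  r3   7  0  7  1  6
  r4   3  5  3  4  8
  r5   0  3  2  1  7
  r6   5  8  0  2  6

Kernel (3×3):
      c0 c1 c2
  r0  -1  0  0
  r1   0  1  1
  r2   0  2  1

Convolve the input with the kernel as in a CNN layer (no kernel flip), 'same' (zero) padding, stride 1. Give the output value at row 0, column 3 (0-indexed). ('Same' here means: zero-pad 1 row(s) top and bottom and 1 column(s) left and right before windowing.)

The receptive field on the zero-padded input at this output position is [0 0 0 / 3 3 6 / 0 0 8]. Elementwise product with the kernel and sum: 0·-1 + 3·1 + 6·1 + 0·2 + 8·1.

17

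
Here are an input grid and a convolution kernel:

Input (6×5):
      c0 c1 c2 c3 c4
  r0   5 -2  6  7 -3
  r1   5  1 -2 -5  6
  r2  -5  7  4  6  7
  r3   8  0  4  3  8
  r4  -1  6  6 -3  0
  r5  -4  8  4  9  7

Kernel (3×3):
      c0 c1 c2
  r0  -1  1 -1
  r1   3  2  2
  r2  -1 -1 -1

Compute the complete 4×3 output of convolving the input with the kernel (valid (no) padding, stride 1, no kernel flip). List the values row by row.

Output[0,0]: The receptive field on the input at this output position is [5 -2 6 / 5 1 -2 / -5 7 4]. Elementwise product with the kernel and sum: 5·-1 + -2·1 + 6·-1 + 5·3 + 1·2 + -2·2 + -5·-1 + 7·-1 + 4·-1.
Output[0,1]: The receptive field on the input at this output position is [-2 6 7 / 1 -2 -5 / 7 4 6]. Elementwise product with the kernel and sum: -2·-1 + 6·1 + 7·-1 + 1·3 + -2·2 + -5·2 + 7·-1 + 4·-1 + 6·-1.

-6 -27 -17
-7 36 14
29 -4 26
1 4 -17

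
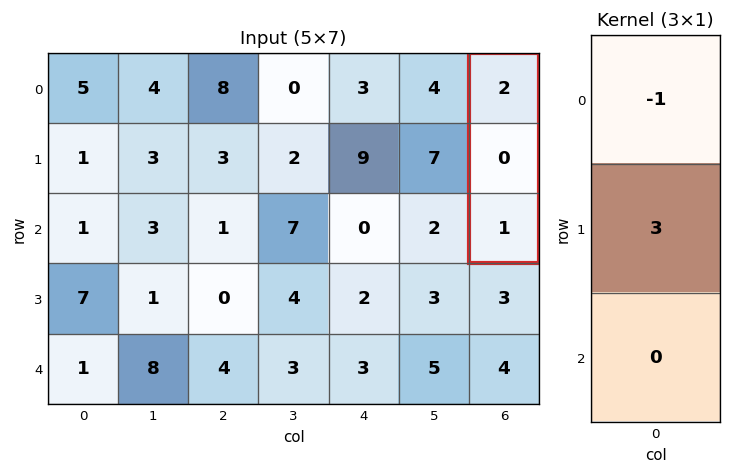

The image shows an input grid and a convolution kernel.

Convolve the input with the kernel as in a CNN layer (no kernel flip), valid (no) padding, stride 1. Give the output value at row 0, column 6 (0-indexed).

The receptive field on the input at this output position is [2 / 0 / 1]. Elementwise product with the kernel and sum: 2·-1 + 0·3.

-2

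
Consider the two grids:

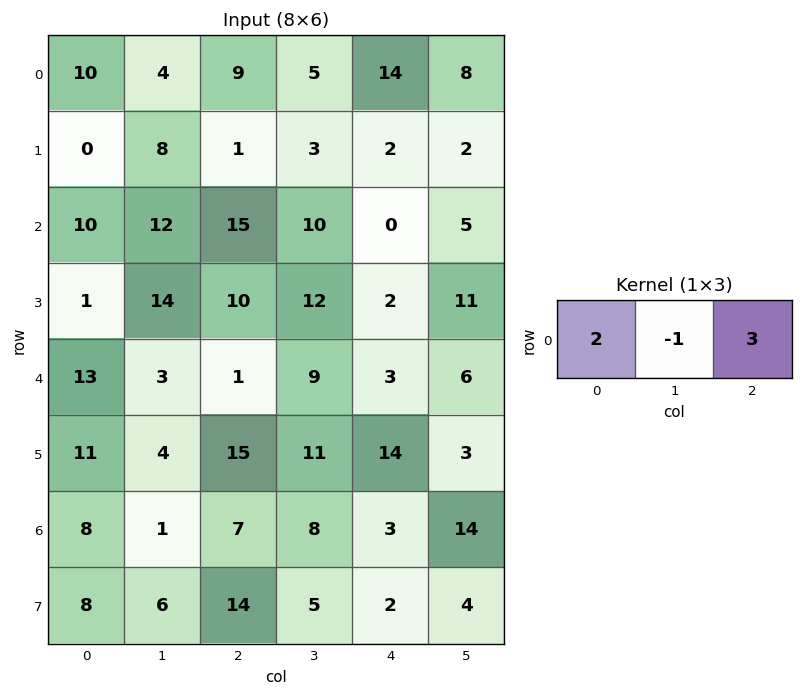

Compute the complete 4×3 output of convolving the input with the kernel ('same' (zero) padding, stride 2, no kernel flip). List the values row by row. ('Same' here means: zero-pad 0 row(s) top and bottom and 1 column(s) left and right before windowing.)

Output[0,0]: The receptive field on the zero-padded input at this output position is [0 10 4]. Elementwise product with the kernel and sum: 0·2 + 10·-1 + 4·3.

2 14 20
26 39 35
-4 32 33
-5 19 55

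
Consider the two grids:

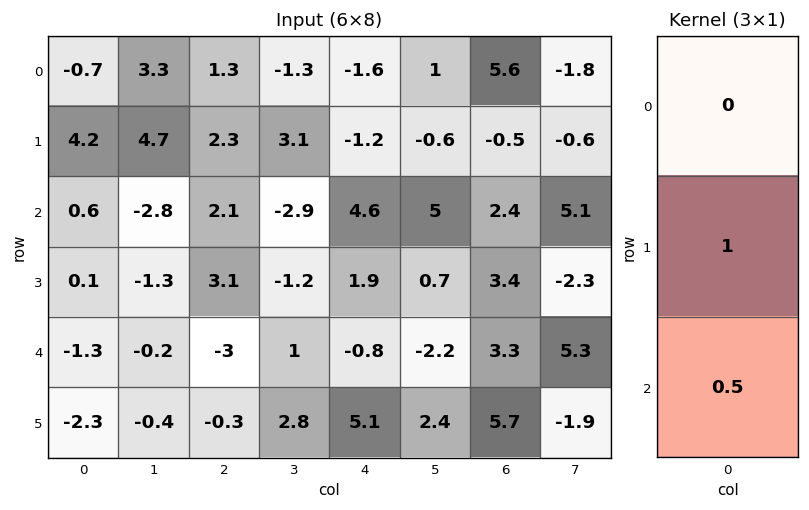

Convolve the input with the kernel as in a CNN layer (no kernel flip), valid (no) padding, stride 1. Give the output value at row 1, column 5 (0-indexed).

The receptive field on the input at this output position is [-0.6 / 5 / 0.7]. Elementwise product with the kernel and sum: 5·1 + 0.7·0.5.

5.35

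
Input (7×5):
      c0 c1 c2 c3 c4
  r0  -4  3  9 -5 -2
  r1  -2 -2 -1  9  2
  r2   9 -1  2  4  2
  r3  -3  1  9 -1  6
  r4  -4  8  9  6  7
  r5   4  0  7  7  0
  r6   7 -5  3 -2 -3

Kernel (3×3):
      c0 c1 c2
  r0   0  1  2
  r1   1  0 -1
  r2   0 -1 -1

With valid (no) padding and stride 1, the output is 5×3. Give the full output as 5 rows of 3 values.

19 -18 -18
-7 4 8
-26 -3 -2
-1 -5 6
25 13 32

Output[0,0]: The receptive field on the input at this output position is [-4 3 9 / -2 -2 -1 / 9 -1 2]. Elementwise product with the kernel and sum: 3·1 + 9·2 + -2·1 + -1·-1 + -1·-1 + 2·-1.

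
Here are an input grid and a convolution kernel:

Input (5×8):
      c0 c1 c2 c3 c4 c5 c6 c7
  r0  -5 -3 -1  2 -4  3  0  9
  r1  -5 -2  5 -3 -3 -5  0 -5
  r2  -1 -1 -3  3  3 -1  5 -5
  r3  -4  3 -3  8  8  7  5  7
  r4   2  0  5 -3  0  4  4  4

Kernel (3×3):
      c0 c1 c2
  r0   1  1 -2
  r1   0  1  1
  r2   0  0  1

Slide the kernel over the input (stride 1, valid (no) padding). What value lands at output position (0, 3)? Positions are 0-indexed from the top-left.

The receptive field on the input at this output position is [2 -4 3 / -3 -3 -5 / 3 3 -1]. Elementwise product with the kernel and sum: 2·1 + -4·1 + 3·-2 + -3·1 + -5·1 + -1·1.

-17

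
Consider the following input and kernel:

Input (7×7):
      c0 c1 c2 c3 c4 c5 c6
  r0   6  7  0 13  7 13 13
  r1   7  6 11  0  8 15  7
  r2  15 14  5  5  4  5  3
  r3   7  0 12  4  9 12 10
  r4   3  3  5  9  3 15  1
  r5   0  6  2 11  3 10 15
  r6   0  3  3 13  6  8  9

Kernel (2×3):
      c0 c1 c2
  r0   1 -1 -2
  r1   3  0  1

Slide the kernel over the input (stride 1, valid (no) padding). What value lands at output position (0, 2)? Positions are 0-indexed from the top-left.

The receptive field on the input at this output position is [0 13 7 / 11 0 8]. Elementwise product with the kernel and sum: 0·1 + 13·-1 + 7·-2 + 11·3 + 8·1.

14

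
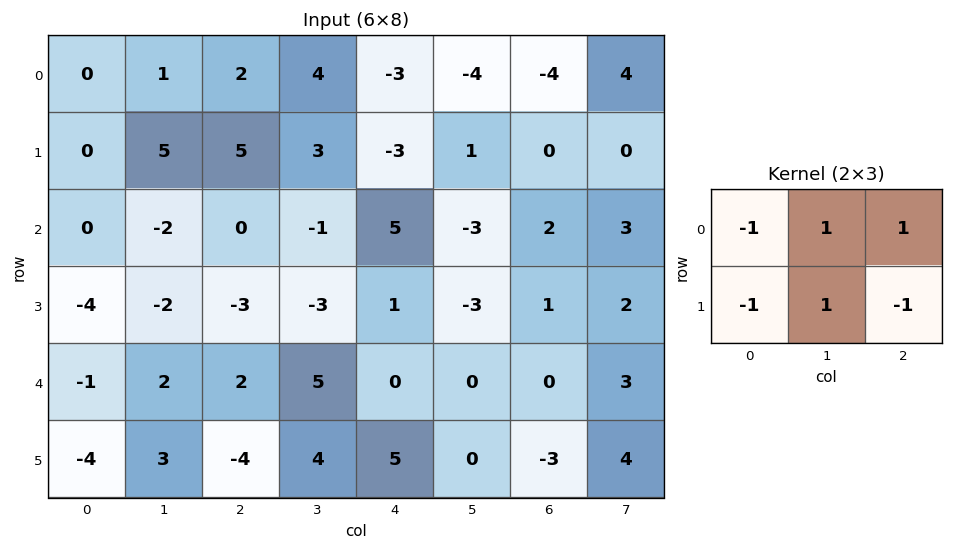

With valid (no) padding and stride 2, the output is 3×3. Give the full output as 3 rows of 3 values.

3 0 -1
3 3 -11
16 6 -2

Output[0,0]: The receptive field on the input at this output position is [0 1 2 / 0 5 5]. Elementwise product with the kernel and sum: 0·-1 + 1·1 + 2·1 + 0·-1 + 5·1 + 5·-1.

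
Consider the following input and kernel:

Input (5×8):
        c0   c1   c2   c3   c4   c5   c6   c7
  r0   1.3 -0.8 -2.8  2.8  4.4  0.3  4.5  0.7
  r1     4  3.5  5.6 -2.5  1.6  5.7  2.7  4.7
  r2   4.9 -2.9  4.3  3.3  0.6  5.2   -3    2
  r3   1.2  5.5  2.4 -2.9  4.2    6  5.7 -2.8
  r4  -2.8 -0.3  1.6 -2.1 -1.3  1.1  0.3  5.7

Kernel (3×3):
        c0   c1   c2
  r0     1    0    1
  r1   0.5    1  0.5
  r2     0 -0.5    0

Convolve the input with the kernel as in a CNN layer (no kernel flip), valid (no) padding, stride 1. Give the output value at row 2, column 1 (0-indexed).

The receptive field on the input at this output position is [-2.9 4.3 3.3 / 5.5 2.4 -2.9 / -0.3 1.6 -2.1]. Elementwise product with the kernel and sum: -2.9·1 + 3.3·1 + 5.5·0.5 + 2.4·1 + -2.9·0.5 + 1.6·-0.5.

3.3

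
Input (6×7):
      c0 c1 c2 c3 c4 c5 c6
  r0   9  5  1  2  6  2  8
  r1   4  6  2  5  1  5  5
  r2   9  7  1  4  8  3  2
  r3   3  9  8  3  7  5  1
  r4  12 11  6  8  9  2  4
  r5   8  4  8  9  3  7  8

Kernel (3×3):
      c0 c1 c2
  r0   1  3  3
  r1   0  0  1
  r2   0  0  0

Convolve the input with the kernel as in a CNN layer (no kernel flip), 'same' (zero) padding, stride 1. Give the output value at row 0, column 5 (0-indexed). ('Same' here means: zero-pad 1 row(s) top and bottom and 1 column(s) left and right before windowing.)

8

The receptive field on the zero-padded input at this output position is [0 0 0 / 6 2 8 / 1 5 5]. Elementwise product with the kernel and sum: 0·1 + 0·3 + 0·3 + 8·1.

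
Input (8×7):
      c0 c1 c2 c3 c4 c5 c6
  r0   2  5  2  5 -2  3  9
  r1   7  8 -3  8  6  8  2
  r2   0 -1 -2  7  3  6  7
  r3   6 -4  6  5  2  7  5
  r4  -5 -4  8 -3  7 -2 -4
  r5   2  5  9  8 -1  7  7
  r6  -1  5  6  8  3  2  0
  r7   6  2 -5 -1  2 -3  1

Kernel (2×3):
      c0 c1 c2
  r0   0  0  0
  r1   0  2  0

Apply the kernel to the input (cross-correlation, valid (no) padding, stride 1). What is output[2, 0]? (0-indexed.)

-8

The receptive field on the input at this output position is [0 -1 -2 / 6 -4 6]. Elementwise product with the kernel and sum: -4·2.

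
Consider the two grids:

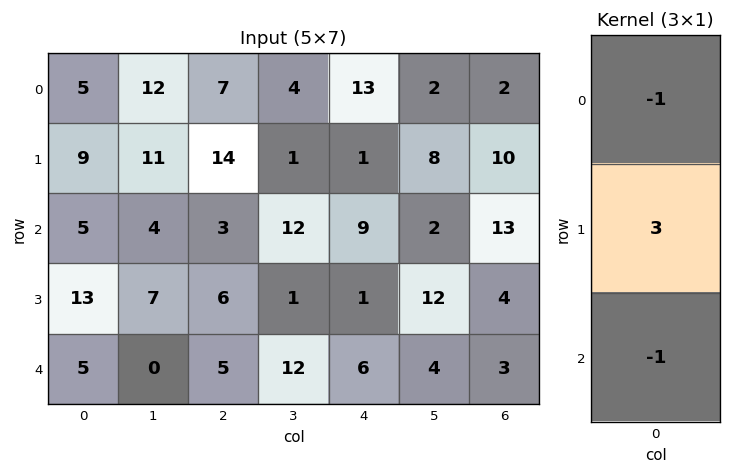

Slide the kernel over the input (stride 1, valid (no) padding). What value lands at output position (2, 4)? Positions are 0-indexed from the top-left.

The receptive field on the input at this output position is [9 / 1 / 6]. Elementwise product with the kernel and sum: 9·-1 + 1·3 + 6·-1.

-12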